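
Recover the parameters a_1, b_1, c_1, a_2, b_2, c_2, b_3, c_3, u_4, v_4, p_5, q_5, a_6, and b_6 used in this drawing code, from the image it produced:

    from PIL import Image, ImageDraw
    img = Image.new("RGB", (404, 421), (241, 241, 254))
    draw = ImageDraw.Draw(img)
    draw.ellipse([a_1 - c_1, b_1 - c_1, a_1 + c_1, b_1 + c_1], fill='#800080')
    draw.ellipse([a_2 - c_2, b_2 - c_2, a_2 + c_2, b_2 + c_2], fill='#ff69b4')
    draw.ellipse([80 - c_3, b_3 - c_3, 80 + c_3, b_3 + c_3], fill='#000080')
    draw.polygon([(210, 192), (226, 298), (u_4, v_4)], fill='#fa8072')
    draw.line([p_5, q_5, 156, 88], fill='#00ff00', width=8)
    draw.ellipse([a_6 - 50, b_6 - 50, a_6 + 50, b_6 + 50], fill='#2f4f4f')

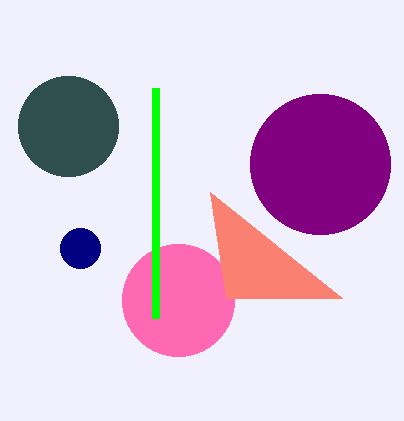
a_1 = 320, b_1 = 164, c_1 = 70, a_2 = 178, b_2 = 300, c_2 = 56, b_3 = 248, c_3 = 20, u_4 = 342, v_4 = 298, p_5 = 156, q_5 = 318, a_6 = 68, b_6 = 126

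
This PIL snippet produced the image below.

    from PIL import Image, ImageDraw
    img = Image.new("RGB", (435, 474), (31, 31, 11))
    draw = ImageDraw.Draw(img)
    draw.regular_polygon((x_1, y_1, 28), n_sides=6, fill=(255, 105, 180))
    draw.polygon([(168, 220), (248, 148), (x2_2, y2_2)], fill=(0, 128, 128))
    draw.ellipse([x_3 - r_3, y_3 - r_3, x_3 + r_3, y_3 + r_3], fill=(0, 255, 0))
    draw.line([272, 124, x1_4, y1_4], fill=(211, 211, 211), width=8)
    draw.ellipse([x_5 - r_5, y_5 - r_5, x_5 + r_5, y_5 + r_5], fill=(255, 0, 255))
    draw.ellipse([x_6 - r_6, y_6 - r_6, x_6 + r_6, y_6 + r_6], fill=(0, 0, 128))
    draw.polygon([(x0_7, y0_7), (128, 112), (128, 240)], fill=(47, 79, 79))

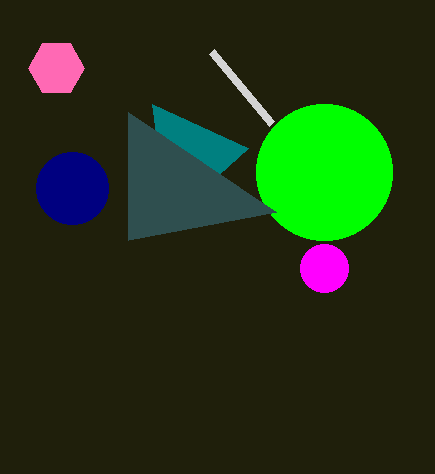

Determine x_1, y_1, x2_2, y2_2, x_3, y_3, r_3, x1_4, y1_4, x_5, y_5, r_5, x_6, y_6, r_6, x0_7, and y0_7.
x_1 = 56
y_1 = 68
x2_2 = 152
y2_2 = 104
x_3 = 324
y_3 = 172
r_3 = 68
x1_4 = 212
y1_4 = 52
x_5 = 324
y_5 = 268
r_5 = 24
x_6 = 72
y_6 = 188
r_6 = 36
x0_7 = 276
y0_7 = 212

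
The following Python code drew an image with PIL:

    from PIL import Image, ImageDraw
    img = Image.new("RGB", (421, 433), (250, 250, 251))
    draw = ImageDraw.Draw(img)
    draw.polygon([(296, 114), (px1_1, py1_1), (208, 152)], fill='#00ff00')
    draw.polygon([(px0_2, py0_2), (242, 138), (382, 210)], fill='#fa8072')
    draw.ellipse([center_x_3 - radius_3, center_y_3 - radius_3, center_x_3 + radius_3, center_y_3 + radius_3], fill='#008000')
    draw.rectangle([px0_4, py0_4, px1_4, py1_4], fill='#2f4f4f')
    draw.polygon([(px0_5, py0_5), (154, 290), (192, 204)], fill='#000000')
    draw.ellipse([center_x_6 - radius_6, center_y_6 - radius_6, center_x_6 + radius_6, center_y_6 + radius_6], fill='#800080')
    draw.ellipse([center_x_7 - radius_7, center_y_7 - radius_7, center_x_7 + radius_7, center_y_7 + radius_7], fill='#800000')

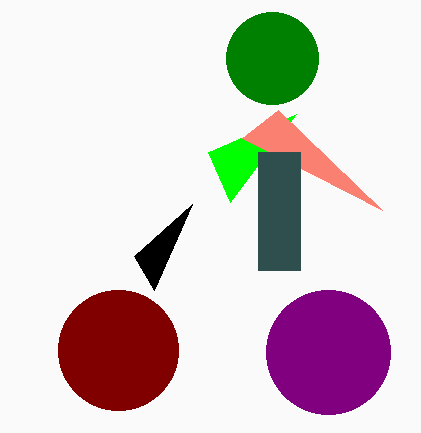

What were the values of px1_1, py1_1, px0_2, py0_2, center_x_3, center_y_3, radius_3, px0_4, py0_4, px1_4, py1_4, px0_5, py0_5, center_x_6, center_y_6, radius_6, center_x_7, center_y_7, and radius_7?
px1_1 = 230; py1_1 = 202; px0_2 = 278; py0_2 = 110; center_x_3 = 272; center_y_3 = 58; radius_3 = 46; px0_4 = 258; py0_4 = 152; px1_4 = 300; py1_4 = 270; px0_5 = 134; py0_5 = 256; center_x_6 = 328; center_y_6 = 352; radius_6 = 62; center_x_7 = 118; center_y_7 = 350; radius_7 = 60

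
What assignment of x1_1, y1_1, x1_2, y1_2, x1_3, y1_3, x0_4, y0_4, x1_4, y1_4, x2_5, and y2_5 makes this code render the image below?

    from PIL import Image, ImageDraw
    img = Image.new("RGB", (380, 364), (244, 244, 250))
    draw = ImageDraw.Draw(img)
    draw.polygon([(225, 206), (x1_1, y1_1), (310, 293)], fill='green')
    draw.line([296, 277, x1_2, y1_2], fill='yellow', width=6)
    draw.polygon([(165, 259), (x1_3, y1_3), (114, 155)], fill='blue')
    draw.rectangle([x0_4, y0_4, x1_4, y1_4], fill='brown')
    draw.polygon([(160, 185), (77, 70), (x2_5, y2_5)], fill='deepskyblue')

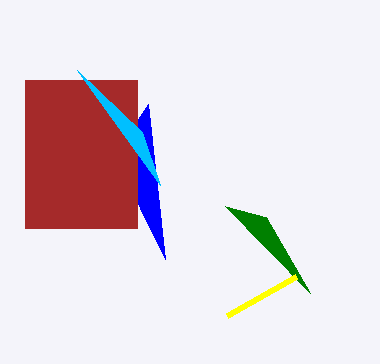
x1_1 = 266; y1_1 = 217; x1_2 = 227; y1_2 = 316; x1_3 = 148; y1_3 = 104; x0_4 = 25; y0_4 = 80; x1_4 = 137; y1_4 = 228; x2_5 = 142; y2_5 = 132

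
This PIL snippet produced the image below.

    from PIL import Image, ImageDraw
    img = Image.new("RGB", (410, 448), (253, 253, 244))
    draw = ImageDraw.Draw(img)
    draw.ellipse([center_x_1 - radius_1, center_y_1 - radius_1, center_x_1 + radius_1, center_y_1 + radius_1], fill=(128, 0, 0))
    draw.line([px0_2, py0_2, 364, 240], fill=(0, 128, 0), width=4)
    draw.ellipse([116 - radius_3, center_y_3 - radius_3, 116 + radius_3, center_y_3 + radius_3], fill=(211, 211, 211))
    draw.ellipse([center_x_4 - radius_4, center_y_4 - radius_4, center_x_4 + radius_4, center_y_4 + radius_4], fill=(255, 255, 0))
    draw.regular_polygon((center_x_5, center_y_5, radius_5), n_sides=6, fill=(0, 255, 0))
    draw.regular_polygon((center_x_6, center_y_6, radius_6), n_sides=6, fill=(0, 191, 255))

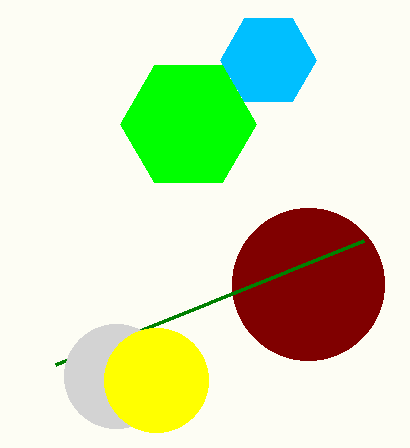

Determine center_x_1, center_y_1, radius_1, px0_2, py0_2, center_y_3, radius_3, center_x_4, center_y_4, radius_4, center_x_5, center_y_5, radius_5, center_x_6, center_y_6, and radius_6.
center_x_1 = 308
center_y_1 = 284
radius_1 = 76
px0_2 = 56
py0_2 = 364
center_y_3 = 376
radius_3 = 52
center_x_4 = 156
center_y_4 = 380
radius_4 = 52
center_x_5 = 188
center_y_5 = 124
radius_5 = 68
center_x_6 = 268
center_y_6 = 60
radius_6 = 48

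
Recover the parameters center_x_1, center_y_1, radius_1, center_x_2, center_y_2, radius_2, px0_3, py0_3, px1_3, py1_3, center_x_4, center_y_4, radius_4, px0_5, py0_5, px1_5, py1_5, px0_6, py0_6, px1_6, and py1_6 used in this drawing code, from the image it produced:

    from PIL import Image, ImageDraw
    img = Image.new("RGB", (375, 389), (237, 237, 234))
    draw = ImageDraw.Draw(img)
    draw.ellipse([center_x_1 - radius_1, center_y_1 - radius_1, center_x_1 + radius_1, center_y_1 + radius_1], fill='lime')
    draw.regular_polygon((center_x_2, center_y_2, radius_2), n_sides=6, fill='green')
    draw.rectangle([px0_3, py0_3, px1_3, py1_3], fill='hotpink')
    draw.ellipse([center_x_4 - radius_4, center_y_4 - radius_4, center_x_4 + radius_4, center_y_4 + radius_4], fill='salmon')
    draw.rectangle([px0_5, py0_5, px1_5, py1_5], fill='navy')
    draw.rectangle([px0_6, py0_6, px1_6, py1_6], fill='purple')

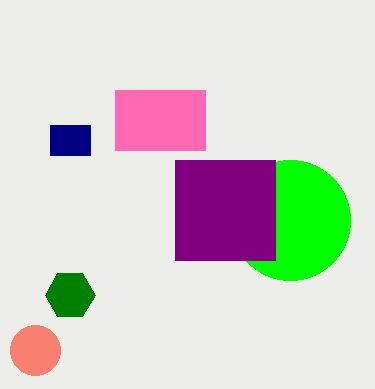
center_x_1 = 290; center_y_1 = 220; radius_1 = 60; center_x_2 = 70; center_y_2 = 295; radius_2 = 25; px0_3 = 115; py0_3 = 90; px1_3 = 205; py1_3 = 150; center_x_4 = 35; center_y_4 = 350; radius_4 = 25; px0_5 = 50; py0_5 = 125; px1_5 = 90; py1_5 = 155; px0_6 = 175; py0_6 = 160; px1_6 = 275; py1_6 = 260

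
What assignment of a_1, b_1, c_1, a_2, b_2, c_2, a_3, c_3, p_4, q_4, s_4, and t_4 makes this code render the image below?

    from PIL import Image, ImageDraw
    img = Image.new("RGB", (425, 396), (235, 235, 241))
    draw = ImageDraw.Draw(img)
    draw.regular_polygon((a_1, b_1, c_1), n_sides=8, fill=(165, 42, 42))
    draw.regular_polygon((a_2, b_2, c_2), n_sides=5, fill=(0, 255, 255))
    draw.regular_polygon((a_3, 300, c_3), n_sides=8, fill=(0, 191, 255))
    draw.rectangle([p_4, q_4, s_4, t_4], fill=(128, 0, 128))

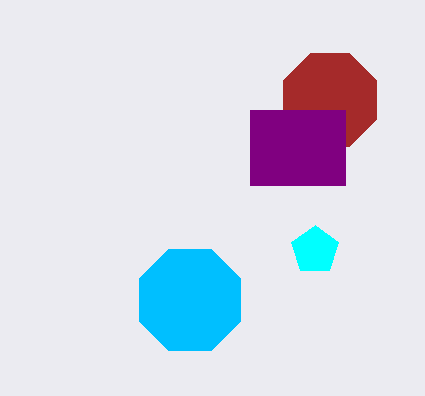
a_1 = 330; b_1 = 100; c_1 = 50; a_2 = 315; b_2 = 250; c_2 = 25; a_3 = 190; c_3 = 55; p_4 = 250; q_4 = 110; s_4 = 345; t_4 = 185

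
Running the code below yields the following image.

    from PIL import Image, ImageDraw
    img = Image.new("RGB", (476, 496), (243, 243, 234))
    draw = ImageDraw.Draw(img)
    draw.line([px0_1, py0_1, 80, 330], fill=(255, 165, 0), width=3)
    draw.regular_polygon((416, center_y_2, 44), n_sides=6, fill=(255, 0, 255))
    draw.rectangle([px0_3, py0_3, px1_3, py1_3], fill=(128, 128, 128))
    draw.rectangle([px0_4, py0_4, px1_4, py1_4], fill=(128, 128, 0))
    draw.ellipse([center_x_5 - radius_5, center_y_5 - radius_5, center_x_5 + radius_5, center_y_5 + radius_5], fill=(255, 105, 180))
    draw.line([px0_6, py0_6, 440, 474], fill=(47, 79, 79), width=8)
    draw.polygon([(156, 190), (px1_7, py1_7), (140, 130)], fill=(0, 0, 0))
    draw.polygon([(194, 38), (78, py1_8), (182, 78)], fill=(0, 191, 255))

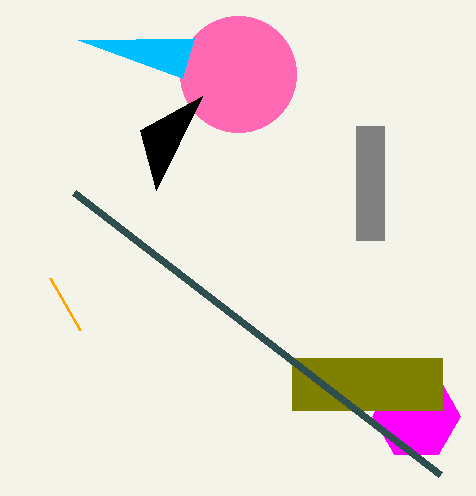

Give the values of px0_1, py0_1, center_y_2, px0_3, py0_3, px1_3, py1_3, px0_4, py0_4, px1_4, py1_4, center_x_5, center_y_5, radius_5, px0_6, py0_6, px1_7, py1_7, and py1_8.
px0_1 = 50; py0_1 = 278; center_y_2 = 416; px0_3 = 356; py0_3 = 126; px1_3 = 384; py1_3 = 240; px0_4 = 292; py0_4 = 358; px1_4 = 442; py1_4 = 410; center_x_5 = 238; center_y_5 = 74; radius_5 = 58; px0_6 = 74; py0_6 = 192; px1_7 = 202; py1_7 = 96; py1_8 = 40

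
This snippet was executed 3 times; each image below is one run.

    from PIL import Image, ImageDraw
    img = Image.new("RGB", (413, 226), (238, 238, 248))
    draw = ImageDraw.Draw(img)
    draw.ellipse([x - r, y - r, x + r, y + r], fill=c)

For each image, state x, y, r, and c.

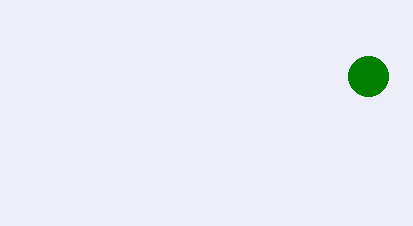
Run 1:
x = 368
y = 76
r = 20
c = 'green'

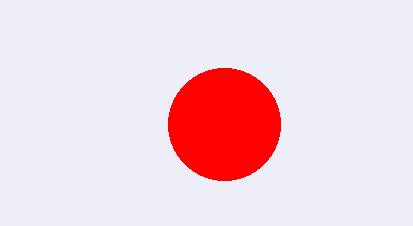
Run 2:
x = 224, y = 124, r = 56, c = 'red'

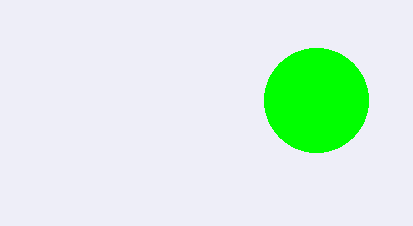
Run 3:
x = 316; y = 100; r = 52; c = 'lime'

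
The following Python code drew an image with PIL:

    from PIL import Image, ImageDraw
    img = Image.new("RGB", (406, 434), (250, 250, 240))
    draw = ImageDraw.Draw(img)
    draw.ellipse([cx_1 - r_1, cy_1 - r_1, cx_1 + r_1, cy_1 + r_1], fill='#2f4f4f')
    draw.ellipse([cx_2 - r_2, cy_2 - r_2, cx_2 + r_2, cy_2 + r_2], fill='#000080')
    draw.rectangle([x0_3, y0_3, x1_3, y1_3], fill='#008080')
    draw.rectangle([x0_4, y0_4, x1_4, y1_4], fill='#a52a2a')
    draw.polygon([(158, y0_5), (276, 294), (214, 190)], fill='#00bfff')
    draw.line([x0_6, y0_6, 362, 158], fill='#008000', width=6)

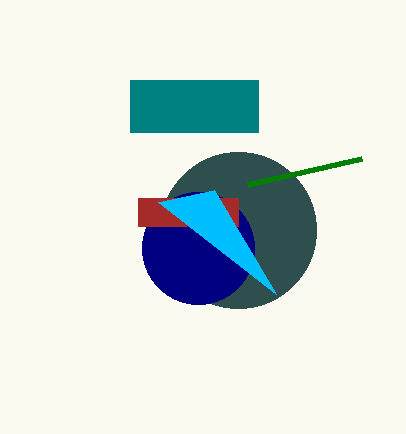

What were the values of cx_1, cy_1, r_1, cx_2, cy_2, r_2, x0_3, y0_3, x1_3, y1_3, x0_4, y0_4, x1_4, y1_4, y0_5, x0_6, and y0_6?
cx_1 = 238; cy_1 = 230; r_1 = 78; cx_2 = 198; cy_2 = 248; r_2 = 56; x0_3 = 130; y0_3 = 80; x1_3 = 258; y1_3 = 132; x0_4 = 138; y0_4 = 198; x1_4 = 238; y1_4 = 226; y0_5 = 202; x0_6 = 248; y0_6 = 184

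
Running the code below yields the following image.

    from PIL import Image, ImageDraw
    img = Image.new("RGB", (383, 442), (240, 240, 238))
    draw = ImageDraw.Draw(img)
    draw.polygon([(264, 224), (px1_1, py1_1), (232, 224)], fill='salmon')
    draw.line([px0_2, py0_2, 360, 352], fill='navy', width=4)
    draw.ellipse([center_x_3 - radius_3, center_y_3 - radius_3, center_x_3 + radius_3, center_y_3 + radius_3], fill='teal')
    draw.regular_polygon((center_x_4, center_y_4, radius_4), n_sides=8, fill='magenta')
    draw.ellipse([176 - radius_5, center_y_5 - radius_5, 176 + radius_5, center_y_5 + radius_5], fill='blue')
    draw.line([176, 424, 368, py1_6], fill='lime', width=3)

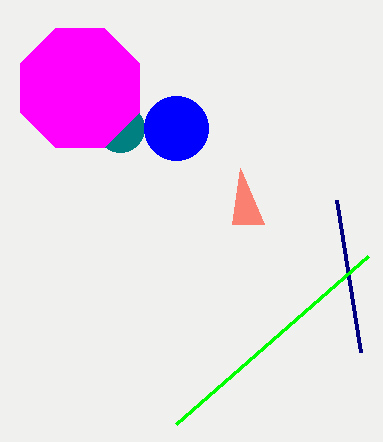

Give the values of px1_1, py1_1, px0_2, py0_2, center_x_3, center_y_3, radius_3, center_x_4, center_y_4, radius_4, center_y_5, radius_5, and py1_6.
px1_1 = 240, py1_1 = 168, px0_2 = 336, py0_2 = 200, center_x_3 = 120, center_y_3 = 128, radius_3 = 24, center_x_4 = 80, center_y_4 = 88, radius_4 = 64, center_y_5 = 128, radius_5 = 32, py1_6 = 256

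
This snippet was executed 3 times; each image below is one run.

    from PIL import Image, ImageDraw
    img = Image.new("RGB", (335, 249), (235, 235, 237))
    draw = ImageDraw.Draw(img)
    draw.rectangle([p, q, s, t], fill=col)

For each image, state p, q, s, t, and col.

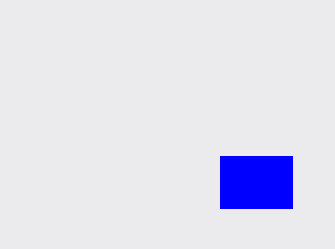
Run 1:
p = 220
q = 156
s = 292
t = 208
col = 'blue'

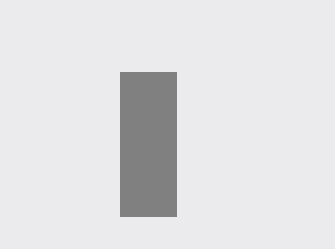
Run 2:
p = 120; q = 72; s = 176; t = 216; col = 'gray'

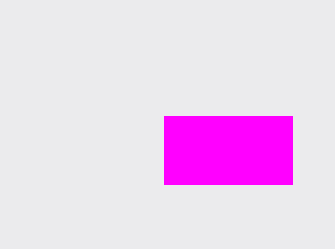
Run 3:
p = 164
q = 116
s = 292
t = 184
col = 'magenta'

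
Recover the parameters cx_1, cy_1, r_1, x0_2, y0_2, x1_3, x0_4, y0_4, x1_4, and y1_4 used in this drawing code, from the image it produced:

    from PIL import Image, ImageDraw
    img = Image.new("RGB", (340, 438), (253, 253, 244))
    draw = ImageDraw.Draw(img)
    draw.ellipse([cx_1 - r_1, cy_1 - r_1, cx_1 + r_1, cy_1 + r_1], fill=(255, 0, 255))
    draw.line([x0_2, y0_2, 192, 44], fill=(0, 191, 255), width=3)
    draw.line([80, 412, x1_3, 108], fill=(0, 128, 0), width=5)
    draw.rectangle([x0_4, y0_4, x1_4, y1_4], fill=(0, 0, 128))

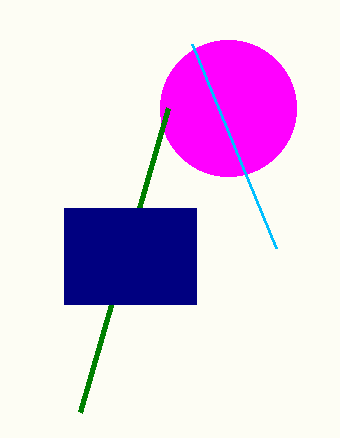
cx_1 = 228; cy_1 = 108; r_1 = 68; x0_2 = 276; y0_2 = 248; x1_3 = 168; x0_4 = 64; y0_4 = 208; x1_4 = 196; y1_4 = 304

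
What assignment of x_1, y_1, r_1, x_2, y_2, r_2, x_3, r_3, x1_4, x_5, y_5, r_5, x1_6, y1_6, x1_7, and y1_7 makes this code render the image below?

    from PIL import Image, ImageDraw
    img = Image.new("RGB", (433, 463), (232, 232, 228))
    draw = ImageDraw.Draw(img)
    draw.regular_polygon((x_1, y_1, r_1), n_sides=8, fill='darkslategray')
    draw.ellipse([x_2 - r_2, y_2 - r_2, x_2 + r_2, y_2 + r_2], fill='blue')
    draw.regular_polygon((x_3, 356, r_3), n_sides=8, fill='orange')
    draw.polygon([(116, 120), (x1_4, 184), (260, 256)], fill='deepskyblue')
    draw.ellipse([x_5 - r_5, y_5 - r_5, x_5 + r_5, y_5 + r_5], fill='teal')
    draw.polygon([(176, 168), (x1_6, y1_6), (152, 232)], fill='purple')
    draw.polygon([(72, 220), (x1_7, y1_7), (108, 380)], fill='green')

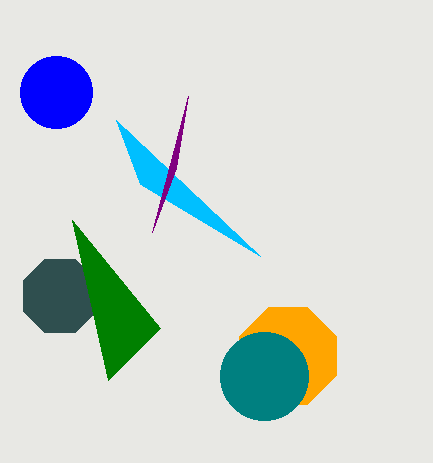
x_1 = 60; y_1 = 296; r_1 = 40; x_2 = 56; y_2 = 92; r_2 = 36; x_3 = 288; r_3 = 52; x1_4 = 140; x_5 = 264; y_5 = 376; r_5 = 44; x1_6 = 188; y1_6 = 96; x1_7 = 160; y1_7 = 328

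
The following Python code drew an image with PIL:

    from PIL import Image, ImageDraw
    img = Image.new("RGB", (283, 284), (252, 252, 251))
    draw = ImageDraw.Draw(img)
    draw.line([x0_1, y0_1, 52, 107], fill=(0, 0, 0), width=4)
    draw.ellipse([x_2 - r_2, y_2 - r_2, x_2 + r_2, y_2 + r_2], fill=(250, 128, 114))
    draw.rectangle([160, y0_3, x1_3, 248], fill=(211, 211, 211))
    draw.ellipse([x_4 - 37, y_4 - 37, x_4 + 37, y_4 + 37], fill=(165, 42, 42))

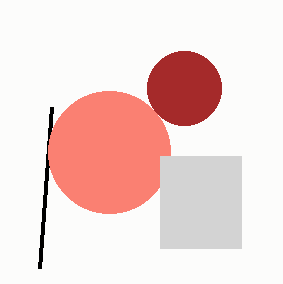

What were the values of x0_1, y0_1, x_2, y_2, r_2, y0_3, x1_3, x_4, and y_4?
x0_1 = 40, y0_1 = 268, x_2 = 109, y_2 = 152, r_2 = 61, y0_3 = 156, x1_3 = 241, x_4 = 184, y_4 = 88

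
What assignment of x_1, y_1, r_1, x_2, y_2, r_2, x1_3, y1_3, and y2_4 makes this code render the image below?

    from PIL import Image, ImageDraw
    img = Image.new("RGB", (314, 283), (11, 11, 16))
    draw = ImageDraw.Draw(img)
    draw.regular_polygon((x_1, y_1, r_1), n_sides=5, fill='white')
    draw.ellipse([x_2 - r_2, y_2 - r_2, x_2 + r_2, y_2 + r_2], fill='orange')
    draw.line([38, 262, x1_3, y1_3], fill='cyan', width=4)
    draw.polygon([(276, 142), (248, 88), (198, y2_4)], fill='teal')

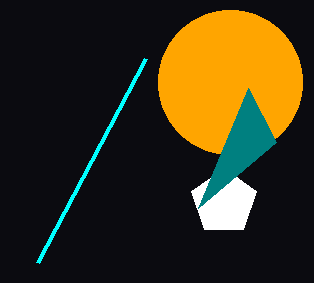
x_1 = 224; y_1 = 202; r_1 = 34; x_2 = 230; y_2 = 82; r_2 = 72; x1_3 = 146; y1_3 = 58; y2_4 = 208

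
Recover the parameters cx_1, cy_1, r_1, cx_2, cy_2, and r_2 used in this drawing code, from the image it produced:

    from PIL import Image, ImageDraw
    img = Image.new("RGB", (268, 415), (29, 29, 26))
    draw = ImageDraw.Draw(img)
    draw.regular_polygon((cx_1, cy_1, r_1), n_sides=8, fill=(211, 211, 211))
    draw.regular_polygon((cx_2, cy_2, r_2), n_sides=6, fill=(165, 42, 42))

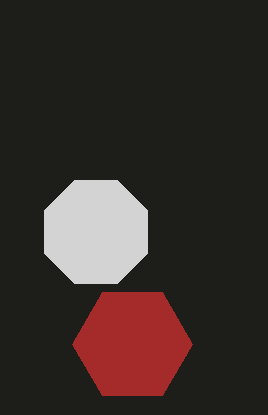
cx_1 = 96; cy_1 = 232; r_1 = 56; cx_2 = 132; cy_2 = 344; r_2 = 60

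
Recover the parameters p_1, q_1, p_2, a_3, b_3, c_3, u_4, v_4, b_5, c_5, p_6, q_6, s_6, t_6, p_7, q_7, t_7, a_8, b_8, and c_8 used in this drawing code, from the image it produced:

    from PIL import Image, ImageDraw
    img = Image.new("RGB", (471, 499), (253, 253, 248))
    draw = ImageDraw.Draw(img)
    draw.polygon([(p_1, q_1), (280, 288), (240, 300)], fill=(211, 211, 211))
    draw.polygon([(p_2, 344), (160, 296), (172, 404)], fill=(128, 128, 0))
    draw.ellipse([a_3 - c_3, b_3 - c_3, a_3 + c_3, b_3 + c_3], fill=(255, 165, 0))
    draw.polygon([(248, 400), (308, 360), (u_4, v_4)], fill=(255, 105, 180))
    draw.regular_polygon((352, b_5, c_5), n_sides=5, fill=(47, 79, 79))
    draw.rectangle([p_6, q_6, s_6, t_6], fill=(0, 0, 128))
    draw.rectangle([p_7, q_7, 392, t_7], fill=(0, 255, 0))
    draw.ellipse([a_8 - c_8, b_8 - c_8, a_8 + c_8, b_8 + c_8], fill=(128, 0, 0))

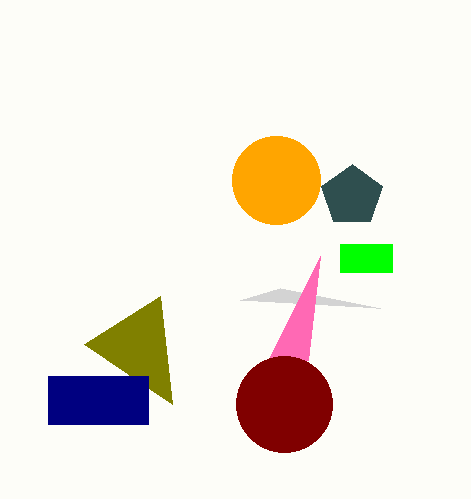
p_1 = 380; q_1 = 308; p_2 = 84; a_3 = 276; b_3 = 180; c_3 = 44; u_4 = 320; v_4 = 256; b_5 = 196; c_5 = 32; p_6 = 48; q_6 = 376; s_6 = 148; t_6 = 424; p_7 = 340; q_7 = 244; t_7 = 272; a_8 = 284; b_8 = 404; c_8 = 48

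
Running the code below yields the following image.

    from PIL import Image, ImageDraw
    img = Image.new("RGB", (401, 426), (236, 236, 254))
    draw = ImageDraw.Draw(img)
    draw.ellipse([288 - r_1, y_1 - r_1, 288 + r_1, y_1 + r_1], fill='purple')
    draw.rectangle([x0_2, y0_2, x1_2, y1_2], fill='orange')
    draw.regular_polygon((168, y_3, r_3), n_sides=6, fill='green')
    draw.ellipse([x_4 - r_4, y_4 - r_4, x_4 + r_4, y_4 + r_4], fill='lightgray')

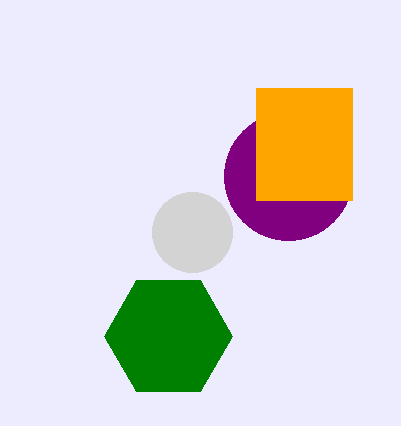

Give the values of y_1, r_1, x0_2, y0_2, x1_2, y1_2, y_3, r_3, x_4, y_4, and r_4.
y_1 = 176, r_1 = 64, x0_2 = 256, y0_2 = 88, x1_2 = 352, y1_2 = 200, y_3 = 336, r_3 = 64, x_4 = 192, y_4 = 232, r_4 = 40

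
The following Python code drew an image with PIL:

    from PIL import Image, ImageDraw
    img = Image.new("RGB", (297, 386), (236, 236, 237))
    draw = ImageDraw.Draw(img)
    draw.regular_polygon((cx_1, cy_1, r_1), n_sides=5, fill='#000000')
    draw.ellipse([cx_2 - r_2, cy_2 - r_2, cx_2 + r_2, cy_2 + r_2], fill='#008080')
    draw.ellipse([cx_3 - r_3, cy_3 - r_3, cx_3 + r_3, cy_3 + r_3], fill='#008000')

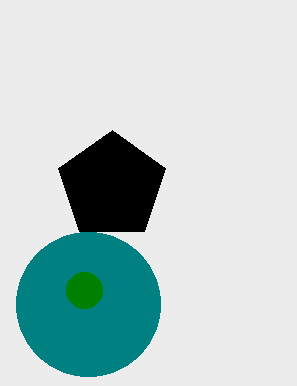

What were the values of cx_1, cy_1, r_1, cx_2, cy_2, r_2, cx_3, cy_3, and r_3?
cx_1 = 112, cy_1 = 186, r_1 = 56, cx_2 = 88, cy_2 = 304, r_2 = 72, cx_3 = 84, cy_3 = 290, r_3 = 18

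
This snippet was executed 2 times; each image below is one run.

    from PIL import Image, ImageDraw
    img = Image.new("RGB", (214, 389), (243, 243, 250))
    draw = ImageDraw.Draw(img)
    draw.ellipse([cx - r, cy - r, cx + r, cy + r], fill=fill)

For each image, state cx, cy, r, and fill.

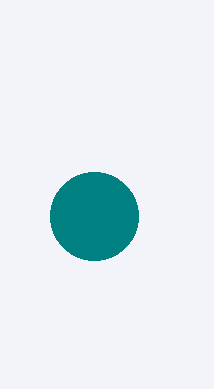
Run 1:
cx = 94
cy = 216
r = 44
fill = 'teal'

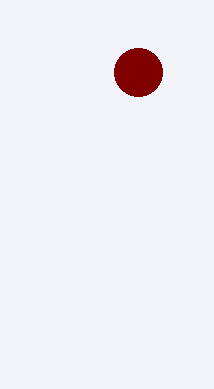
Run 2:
cx = 138; cy = 72; r = 24; fill = 'maroon'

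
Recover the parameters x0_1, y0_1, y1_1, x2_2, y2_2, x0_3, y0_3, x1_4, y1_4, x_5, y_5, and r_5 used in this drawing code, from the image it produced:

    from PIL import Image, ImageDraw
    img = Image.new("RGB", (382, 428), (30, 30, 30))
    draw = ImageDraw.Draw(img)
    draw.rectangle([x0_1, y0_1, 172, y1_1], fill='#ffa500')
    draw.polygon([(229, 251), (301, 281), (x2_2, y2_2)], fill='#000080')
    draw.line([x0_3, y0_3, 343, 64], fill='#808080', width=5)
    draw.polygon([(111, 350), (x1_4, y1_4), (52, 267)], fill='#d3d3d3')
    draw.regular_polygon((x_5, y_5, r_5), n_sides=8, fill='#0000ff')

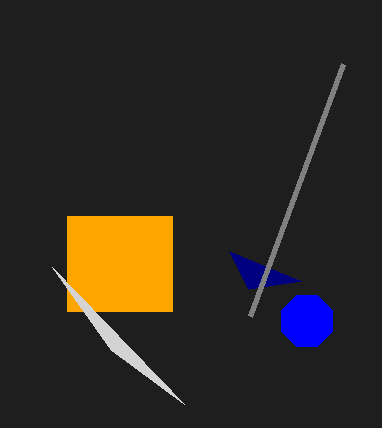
x0_1 = 67
y0_1 = 216
y1_1 = 311
x2_2 = 248
y2_2 = 289
x0_3 = 250
y0_3 = 316
x1_4 = 184
y1_4 = 404
x_5 = 307
y_5 = 321
r_5 = 28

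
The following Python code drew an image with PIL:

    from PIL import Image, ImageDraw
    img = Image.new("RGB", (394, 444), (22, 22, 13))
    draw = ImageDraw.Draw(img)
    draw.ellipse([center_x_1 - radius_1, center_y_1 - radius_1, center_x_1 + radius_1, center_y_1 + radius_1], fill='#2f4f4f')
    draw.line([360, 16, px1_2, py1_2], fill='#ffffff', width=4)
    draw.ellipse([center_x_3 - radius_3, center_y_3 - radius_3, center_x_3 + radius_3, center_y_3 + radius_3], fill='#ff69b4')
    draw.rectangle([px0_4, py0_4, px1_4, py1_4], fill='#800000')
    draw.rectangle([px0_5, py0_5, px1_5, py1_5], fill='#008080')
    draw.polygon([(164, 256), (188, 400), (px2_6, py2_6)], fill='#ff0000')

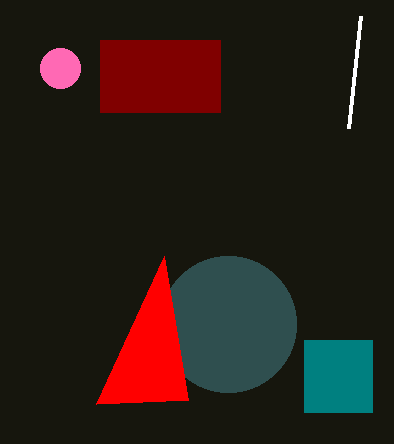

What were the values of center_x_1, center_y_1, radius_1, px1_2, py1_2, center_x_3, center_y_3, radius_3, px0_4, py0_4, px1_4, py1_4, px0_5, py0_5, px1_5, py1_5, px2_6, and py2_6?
center_x_1 = 228; center_y_1 = 324; radius_1 = 68; px1_2 = 348; py1_2 = 128; center_x_3 = 60; center_y_3 = 68; radius_3 = 20; px0_4 = 100; py0_4 = 40; px1_4 = 220; py1_4 = 112; px0_5 = 304; py0_5 = 340; px1_5 = 372; py1_5 = 412; px2_6 = 96; py2_6 = 404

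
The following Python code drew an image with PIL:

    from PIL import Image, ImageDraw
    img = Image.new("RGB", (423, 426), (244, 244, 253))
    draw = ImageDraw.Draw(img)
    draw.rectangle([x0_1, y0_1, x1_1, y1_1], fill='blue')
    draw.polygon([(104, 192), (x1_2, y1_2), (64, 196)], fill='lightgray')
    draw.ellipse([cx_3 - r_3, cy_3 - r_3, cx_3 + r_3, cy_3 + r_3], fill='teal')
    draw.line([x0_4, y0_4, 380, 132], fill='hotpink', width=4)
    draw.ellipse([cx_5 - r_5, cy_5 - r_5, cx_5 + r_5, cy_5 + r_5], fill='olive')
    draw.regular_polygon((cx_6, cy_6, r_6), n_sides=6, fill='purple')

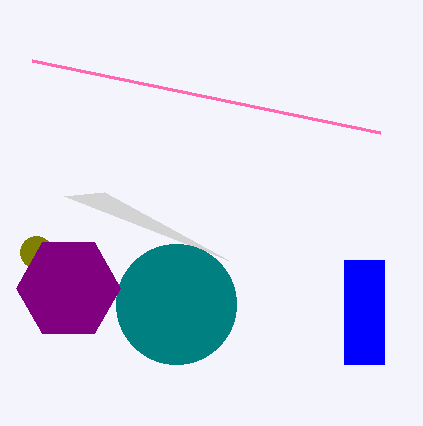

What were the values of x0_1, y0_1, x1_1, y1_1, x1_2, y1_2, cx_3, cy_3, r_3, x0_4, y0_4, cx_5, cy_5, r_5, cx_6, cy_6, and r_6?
x0_1 = 344
y0_1 = 260
x1_1 = 384
y1_1 = 364
x1_2 = 228
y1_2 = 260
cx_3 = 176
cy_3 = 304
r_3 = 60
x0_4 = 32
y0_4 = 60
cx_5 = 36
cy_5 = 252
r_5 = 16
cx_6 = 68
cy_6 = 288
r_6 = 52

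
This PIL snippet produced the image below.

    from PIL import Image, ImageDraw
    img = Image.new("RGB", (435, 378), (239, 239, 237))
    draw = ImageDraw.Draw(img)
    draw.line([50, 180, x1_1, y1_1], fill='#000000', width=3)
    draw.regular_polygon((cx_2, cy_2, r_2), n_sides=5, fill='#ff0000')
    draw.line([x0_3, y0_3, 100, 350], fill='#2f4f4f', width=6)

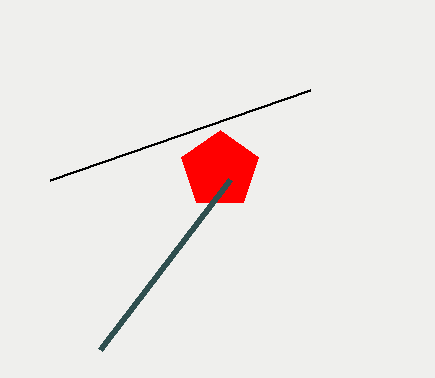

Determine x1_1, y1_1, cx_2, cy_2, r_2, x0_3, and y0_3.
x1_1 = 310, y1_1 = 90, cx_2 = 220, cy_2 = 170, r_2 = 40, x0_3 = 230, y0_3 = 180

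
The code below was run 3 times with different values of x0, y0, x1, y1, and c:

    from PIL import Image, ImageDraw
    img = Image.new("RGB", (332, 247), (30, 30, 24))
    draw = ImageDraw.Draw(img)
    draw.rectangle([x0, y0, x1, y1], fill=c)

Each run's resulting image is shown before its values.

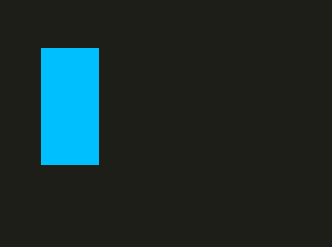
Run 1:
x0 = 41, y0 = 48, x1 = 98, y1 = 164, c = 'deepskyblue'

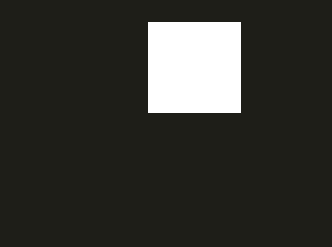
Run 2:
x0 = 148; y0 = 22; x1 = 240; y1 = 112; c = 'white'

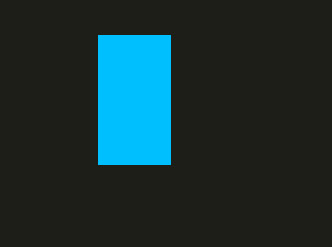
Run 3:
x0 = 98; y0 = 35; x1 = 170; y1 = 164; c = 'deepskyblue'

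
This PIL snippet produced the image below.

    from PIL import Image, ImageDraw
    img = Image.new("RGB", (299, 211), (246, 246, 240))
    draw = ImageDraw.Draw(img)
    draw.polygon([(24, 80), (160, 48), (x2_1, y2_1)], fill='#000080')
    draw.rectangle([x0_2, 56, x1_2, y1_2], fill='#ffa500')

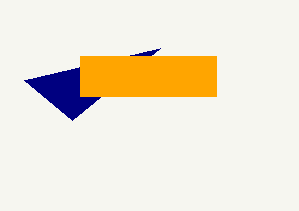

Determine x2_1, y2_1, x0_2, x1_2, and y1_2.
x2_1 = 72, y2_1 = 120, x0_2 = 80, x1_2 = 216, y1_2 = 96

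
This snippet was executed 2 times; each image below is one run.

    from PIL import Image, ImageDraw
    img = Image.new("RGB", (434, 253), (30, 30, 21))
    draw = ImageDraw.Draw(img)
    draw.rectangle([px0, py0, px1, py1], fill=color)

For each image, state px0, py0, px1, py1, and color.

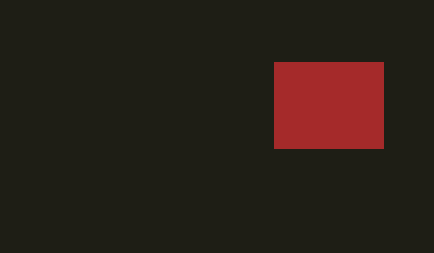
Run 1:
px0 = 274, py0 = 62, px1 = 383, py1 = 148, color = 'brown'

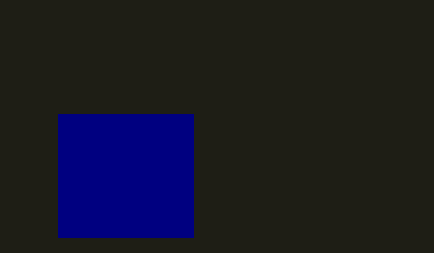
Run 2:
px0 = 58; py0 = 114; px1 = 193; py1 = 237; color = 'navy'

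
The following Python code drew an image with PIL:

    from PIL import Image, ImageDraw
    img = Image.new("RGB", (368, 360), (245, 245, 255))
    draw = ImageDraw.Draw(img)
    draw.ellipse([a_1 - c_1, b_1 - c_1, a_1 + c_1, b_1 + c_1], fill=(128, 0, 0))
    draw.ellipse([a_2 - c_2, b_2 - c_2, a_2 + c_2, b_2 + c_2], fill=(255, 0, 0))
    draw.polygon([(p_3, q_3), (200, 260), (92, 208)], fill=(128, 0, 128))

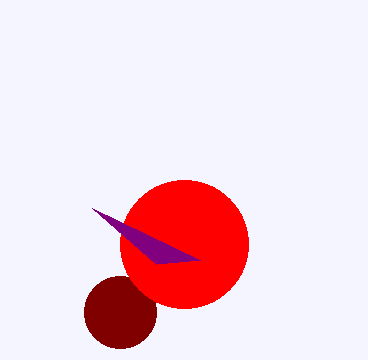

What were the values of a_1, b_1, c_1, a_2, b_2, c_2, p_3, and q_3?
a_1 = 120; b_1 = 312; c_1 = 36; a_2 = 184; b_2 = 244; c_2 = 64; p_3 = 156; q_3 = 264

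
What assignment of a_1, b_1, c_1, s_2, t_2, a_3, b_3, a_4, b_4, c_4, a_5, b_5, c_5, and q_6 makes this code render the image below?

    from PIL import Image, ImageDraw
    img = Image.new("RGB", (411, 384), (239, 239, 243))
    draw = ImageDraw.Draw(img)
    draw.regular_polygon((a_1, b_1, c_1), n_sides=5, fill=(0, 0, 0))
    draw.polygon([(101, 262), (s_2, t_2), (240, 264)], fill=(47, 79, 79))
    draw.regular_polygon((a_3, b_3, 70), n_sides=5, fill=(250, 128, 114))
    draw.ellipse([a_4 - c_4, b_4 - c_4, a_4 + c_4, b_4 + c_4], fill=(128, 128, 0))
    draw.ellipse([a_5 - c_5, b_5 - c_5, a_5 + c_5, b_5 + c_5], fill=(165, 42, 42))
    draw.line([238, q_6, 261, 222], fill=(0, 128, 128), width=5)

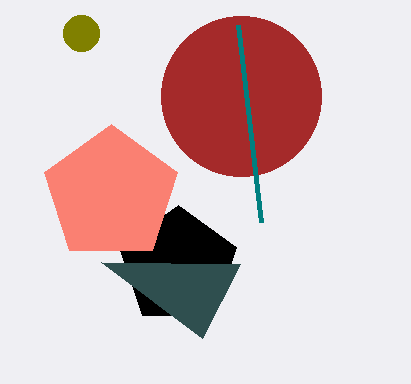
a_1 = 178; b_1 = 266; c_1 = 61; s_2 = 202; t_2 = 338; a_3 = 111; b_3 = 194; a_4 = 81; b_4 = 33; c_4 = 18; a_5 = 241; b_5 = 96; c_5 = 80; q_6 = 25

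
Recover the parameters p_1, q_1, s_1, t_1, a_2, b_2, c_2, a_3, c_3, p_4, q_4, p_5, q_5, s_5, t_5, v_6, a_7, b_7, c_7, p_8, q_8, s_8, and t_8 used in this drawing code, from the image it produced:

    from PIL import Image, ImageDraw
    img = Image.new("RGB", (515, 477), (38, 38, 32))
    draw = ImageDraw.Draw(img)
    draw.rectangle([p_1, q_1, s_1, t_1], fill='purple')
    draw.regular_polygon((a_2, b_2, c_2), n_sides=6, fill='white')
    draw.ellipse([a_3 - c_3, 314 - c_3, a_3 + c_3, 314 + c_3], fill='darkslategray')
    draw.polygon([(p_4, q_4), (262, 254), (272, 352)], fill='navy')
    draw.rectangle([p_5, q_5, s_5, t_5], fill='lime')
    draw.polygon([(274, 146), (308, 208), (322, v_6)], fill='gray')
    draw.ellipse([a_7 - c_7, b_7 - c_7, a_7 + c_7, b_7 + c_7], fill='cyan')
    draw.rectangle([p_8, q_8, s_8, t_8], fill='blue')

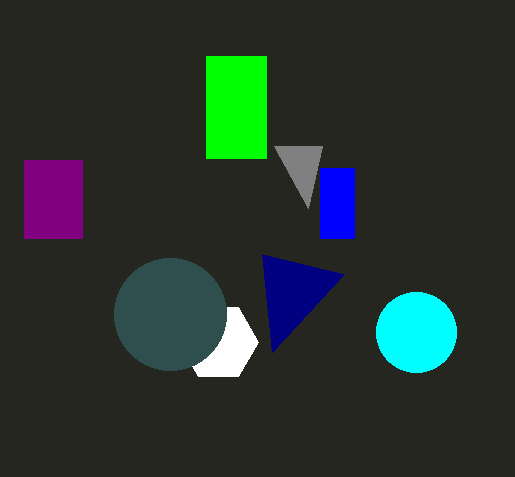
p_1 = 24, q_1 = 160, s_1 = 82, t_1 = 238, a_2 = 218, b_2 = 342, c_2 = 40, a_3 = 170, c_3 = 56, p_4 = 344, q_4 = 274, p_5 = 206, q_5 = 56, s_5 = 266, t_5 = 158, v_6 = 146, a_7 = 416, b_7 = 332, c_7 = 40, p_8 = 320, q_8 = 168, s_8 = 354, t_8 = 238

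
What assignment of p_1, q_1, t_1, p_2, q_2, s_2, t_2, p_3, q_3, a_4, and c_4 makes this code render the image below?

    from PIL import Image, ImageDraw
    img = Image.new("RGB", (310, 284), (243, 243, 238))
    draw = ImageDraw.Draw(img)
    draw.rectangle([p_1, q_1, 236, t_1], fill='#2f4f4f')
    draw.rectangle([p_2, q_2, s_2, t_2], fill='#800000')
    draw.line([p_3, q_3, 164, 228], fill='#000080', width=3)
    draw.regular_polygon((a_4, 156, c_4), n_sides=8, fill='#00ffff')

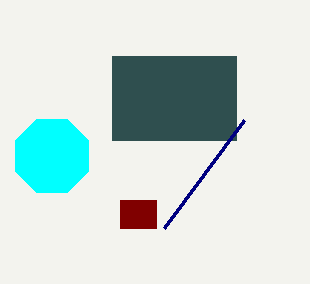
p_1 = 112, q_1 = 56, t_1 = 140, p_2 = 120, q_2 = 200, s_2 = 156, t_2 = 228, p_3 = 244, q_3 = 120, a_4 = 52, c_4 = 40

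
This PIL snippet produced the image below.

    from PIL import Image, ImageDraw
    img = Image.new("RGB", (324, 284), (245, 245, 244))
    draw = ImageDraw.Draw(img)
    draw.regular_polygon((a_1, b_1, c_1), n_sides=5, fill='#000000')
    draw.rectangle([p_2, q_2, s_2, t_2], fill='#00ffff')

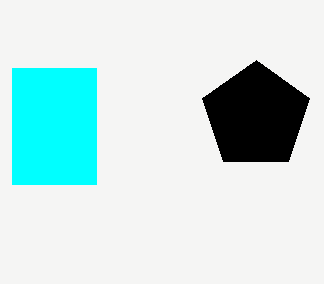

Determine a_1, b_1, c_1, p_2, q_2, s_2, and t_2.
a_1 = 256
b_1 = 116
c_1 = 56
p_2 = 12
q_2 = 68
s_2 = 96
t_2 = 184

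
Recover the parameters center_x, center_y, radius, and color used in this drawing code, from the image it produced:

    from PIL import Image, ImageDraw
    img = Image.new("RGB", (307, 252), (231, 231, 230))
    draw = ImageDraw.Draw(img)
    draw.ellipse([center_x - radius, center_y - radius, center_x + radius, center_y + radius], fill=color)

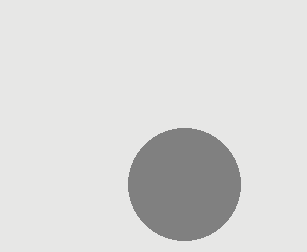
center_x = 184
center_y = 184
radius = 56
color = 'gray'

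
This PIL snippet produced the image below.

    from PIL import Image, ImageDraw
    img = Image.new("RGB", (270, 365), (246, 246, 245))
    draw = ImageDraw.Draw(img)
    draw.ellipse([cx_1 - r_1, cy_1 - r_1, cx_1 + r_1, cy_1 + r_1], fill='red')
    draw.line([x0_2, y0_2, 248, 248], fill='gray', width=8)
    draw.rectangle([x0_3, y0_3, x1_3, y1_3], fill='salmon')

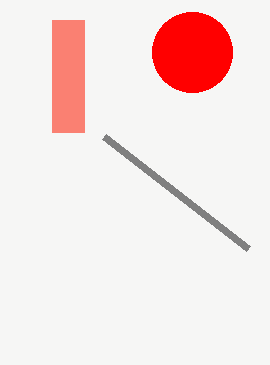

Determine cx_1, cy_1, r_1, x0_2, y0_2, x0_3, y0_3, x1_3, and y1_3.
cx_1 = 192, cy_1 = 52, r_1 = 40, x0_2 = 104, y0_2 = 136, x0_3 = 52, y0_3 = 20, x1_3 = 84, y1_3 = 132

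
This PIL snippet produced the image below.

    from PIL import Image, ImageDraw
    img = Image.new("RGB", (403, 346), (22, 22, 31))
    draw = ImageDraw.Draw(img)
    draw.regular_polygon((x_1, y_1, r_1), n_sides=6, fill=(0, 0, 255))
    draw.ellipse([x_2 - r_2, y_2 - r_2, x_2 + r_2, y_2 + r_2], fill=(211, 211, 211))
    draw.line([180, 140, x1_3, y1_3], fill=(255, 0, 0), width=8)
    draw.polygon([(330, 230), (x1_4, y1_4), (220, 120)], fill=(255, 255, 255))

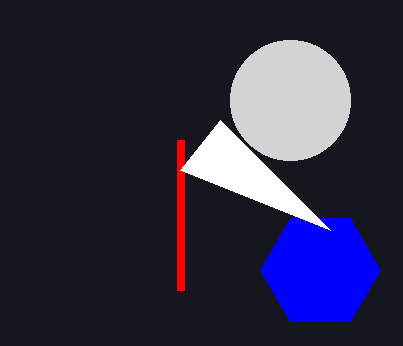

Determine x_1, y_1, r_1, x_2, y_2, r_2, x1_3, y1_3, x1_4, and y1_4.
x_1 = 320; y_1 = 270; r_1 = 60; x_2 = 290; y_2 = 100; r_2 = 60; x1_3 = 180; y1_3 = 290; x1_4 = 180; y1_4 = 170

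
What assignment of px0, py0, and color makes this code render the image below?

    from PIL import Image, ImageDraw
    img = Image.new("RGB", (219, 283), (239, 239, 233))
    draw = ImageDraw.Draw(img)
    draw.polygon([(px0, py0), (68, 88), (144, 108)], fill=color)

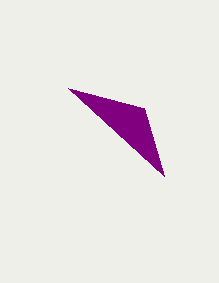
px0 = 164; py0 = 176; color = 'purple'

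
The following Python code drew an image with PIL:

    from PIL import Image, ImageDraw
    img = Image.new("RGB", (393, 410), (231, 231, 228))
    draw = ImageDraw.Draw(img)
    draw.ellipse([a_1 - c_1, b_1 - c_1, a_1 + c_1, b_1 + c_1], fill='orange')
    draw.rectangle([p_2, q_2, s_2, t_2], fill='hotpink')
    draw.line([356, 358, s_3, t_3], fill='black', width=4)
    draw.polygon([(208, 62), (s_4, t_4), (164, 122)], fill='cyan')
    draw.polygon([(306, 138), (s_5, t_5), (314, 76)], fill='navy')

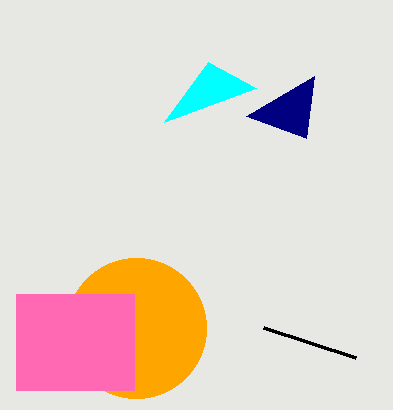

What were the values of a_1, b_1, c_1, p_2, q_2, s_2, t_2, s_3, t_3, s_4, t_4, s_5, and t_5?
a_1 = 136; b_1 = 328; c_1 = 70; p_2 = 16; q_2 = 294; s_2 = 134; t_2 = 390; s_3 = 264; t_3 = 328; s_4 = 256; t_4 = 88; s_5 = 246; t_5 = 116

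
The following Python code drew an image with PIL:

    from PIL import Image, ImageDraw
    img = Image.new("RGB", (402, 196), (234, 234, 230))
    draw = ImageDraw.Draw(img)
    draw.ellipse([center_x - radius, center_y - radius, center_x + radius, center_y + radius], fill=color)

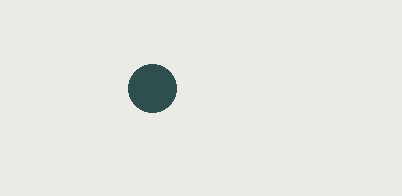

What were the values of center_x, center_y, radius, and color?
center_x = 152; center_y = 88; radius = 24; color = 'darkslategray'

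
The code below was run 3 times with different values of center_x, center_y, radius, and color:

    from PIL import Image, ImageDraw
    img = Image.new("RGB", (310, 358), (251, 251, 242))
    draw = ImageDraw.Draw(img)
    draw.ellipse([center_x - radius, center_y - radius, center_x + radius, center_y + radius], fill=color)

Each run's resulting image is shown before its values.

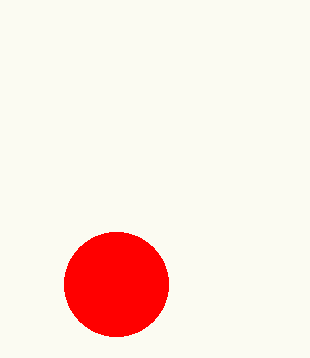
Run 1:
center_x = 116
center_y = 284
radius = 52
color = 'red'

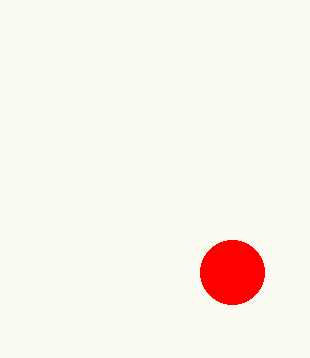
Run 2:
center_x = 232
center_y = 272
radius = 32
color = 'red'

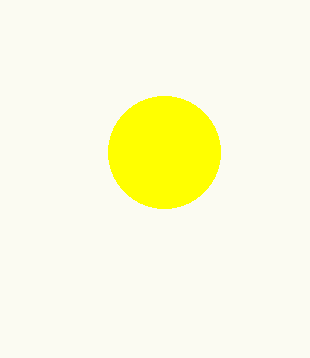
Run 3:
center_x = 164
center_y = 152
radius = 56
color = 'yellow'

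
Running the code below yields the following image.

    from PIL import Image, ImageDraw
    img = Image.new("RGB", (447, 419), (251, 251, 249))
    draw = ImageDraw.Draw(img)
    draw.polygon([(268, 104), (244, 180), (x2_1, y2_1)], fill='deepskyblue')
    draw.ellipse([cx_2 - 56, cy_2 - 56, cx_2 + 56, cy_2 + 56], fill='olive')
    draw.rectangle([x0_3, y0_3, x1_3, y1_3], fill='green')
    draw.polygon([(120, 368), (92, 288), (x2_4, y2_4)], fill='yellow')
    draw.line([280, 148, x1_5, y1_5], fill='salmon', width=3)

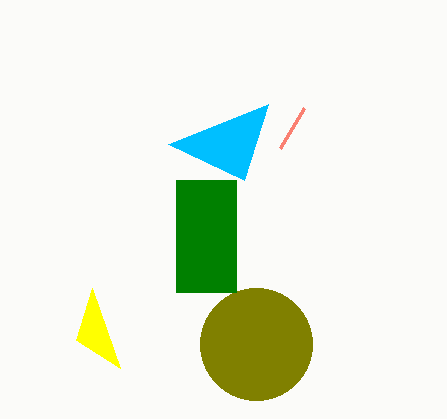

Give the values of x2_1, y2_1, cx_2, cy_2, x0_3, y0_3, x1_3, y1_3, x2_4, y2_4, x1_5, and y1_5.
x2_1 = 168, y2_1 = 144, cx_2 = 256, cy_2 = 344, x0_3 = 176, y0_3 = 180, x1_3 = 236, y1_3 = 292, x2_4 = 76, y2_4 = 340, x1_5 = 304, y1_5 = 108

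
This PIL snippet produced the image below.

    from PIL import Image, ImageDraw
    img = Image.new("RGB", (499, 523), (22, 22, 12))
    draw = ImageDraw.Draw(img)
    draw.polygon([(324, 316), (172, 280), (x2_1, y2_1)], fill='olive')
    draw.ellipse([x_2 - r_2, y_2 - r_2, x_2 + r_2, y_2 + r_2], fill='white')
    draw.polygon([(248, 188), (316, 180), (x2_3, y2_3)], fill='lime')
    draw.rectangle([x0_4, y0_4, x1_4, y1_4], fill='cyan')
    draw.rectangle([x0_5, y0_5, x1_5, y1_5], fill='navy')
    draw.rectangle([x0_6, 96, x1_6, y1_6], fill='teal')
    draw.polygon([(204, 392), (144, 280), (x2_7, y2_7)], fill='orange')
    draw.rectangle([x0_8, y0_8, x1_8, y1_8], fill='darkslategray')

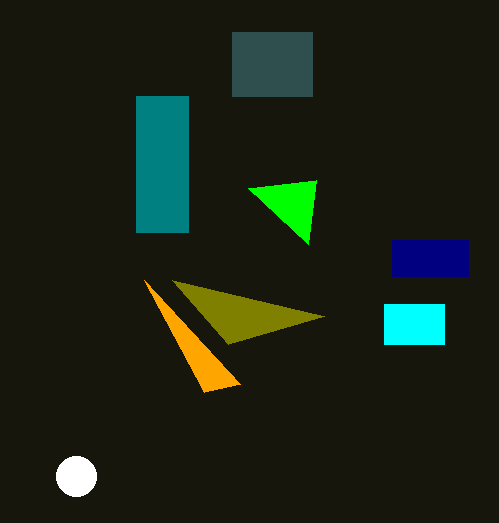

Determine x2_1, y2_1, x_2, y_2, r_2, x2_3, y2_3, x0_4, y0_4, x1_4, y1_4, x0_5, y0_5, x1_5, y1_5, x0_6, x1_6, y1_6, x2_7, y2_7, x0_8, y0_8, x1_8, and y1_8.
x2_1 = 228, y2_1 = 344, x_2 = 76, y_2 = 476, r_2 = 20, x2_3 = 308, y2_3 = 244, x0_4 = 384, y0_4 = 304, x1_4 = 444, y1_4 = 344, x0_5 = 392, y0_5 = 240, x1_5 = 468, y1_5 = 276, x0_6 = 136, x1_6 = 188, y1_6 = 232, x2_7 = 240, y2_7 = 384, x0_8 = 232, y0_8 = 32, x1_8 = 312, y1_8 = 96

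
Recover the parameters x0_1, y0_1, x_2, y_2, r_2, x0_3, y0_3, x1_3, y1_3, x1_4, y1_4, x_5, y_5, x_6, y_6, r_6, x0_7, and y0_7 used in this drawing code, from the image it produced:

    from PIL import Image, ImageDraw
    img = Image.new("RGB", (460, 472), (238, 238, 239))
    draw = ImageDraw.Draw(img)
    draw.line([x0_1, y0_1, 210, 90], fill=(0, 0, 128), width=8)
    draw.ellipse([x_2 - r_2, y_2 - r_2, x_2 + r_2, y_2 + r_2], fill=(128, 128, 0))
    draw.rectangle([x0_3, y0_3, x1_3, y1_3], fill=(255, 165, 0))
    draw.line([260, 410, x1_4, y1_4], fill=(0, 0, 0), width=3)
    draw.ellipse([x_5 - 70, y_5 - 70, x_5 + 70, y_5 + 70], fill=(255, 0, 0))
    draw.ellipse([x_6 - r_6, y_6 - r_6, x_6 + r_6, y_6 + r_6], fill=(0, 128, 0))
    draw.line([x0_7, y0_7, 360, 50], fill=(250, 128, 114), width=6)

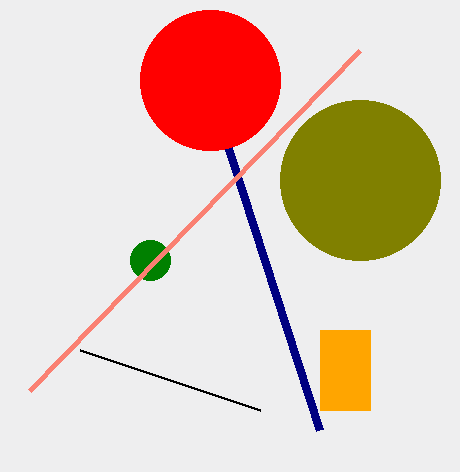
x0_1 = 320; y0_1 = 430; x_2 = 360; y_2 = 180; r_2 = 80; x0_3 = 320; y0_3 = 330; x1_3 = 370; y1_3 = 410; x1_4 = 80; y1_4 = 350; x_5 = 210; y_5 = 80; x_6 = 150; y_6 = 260; r_6 = 20; x0_7 = 30; y0_7 = 390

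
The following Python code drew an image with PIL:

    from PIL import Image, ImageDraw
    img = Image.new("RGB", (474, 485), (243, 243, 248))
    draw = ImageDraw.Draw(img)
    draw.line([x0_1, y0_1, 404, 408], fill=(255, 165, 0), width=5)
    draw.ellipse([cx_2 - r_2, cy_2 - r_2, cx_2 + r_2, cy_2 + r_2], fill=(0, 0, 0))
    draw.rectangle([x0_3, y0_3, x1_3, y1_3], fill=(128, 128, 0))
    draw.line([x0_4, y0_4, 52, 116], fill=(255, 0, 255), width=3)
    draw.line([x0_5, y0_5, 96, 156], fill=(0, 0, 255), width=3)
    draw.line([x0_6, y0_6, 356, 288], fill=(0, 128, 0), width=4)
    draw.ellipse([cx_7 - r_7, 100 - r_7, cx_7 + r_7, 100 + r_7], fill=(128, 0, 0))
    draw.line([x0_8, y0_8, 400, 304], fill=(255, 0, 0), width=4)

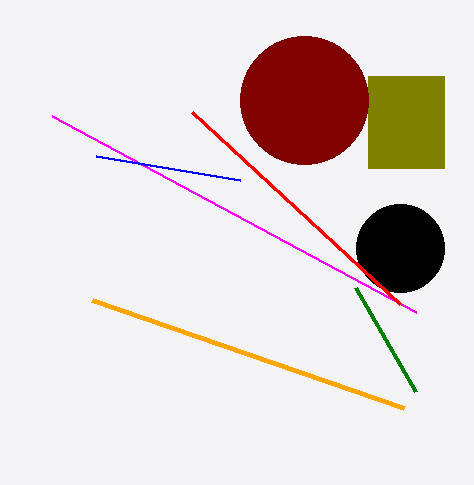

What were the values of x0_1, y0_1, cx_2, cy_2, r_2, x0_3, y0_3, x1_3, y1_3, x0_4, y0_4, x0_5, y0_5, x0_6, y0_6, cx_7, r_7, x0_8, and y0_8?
x0_1 = 92, y0_1 = 300, cx_2 = 400, cy_2 = 248, r_2 = 44, x0_3 = 368, y0_3 = 76, x1_3 = 444, y1_3 = 168, x0_4 = 416, y0_4 = 312, x0_5 = 240, y0_5 = 180, x0_6 = 416, y0_6 = 392, cx_7 = 304, r_7 = 64, x0_8 = 192, y0_8 = 112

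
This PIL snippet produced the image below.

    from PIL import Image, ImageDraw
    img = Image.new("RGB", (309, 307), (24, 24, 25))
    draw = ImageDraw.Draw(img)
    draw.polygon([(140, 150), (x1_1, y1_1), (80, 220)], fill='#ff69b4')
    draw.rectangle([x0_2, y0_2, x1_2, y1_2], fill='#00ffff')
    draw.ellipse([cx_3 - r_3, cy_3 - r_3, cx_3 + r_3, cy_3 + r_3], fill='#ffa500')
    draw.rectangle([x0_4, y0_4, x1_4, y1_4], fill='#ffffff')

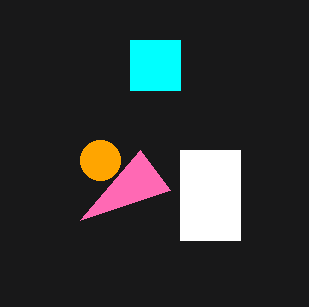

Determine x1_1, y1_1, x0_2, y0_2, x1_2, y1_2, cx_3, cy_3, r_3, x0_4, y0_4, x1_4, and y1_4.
x1_1 = 170; y1_1 = 190; x0_2 = 130; y0_2 = 40; x1_2 = 180; y1_2 = 90; cx_3 = 100; cy_3 = 160; r_3 = 20; x0_4 = 180; y0_4 = 150; x1_4 = 240; y1_4 = 240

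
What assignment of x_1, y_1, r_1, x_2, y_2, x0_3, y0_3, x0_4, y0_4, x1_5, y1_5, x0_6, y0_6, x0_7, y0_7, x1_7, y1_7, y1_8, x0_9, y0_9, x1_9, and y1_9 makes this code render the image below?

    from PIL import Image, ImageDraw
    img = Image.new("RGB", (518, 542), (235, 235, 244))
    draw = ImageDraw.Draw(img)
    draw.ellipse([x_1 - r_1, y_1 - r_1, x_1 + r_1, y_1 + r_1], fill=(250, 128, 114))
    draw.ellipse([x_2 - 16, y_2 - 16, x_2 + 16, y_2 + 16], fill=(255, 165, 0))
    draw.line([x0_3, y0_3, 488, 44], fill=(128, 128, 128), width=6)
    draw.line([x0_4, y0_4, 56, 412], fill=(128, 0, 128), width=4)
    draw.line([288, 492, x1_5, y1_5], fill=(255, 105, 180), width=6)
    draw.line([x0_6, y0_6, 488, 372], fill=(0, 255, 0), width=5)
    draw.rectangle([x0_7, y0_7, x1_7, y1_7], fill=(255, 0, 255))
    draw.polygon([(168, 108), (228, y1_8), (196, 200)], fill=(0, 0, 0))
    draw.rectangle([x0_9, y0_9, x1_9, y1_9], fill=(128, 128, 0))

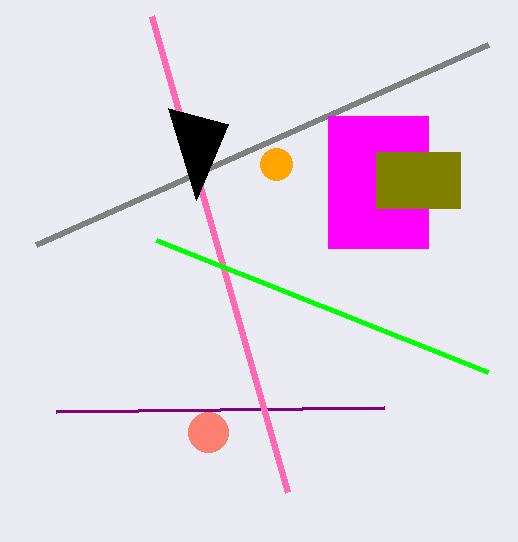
x_1 = 208, y_1 = 432, r_1 = 20, x_2 = 276, y_2 = 164, x0_3 = 36, y0_3 = 244, x0_4 = 384, y0_4 = 408, x1_5 = 152, y1_5 = 16, x0_6 = 156, y0_6 = 240, x0_7 = 328, y0_7 = 116, x1_7 = 428, y1_7 = 248, y1_8 = 124, x0_9 = 376, y0_9 = 152, x1_9 = 460, y1_9 = 208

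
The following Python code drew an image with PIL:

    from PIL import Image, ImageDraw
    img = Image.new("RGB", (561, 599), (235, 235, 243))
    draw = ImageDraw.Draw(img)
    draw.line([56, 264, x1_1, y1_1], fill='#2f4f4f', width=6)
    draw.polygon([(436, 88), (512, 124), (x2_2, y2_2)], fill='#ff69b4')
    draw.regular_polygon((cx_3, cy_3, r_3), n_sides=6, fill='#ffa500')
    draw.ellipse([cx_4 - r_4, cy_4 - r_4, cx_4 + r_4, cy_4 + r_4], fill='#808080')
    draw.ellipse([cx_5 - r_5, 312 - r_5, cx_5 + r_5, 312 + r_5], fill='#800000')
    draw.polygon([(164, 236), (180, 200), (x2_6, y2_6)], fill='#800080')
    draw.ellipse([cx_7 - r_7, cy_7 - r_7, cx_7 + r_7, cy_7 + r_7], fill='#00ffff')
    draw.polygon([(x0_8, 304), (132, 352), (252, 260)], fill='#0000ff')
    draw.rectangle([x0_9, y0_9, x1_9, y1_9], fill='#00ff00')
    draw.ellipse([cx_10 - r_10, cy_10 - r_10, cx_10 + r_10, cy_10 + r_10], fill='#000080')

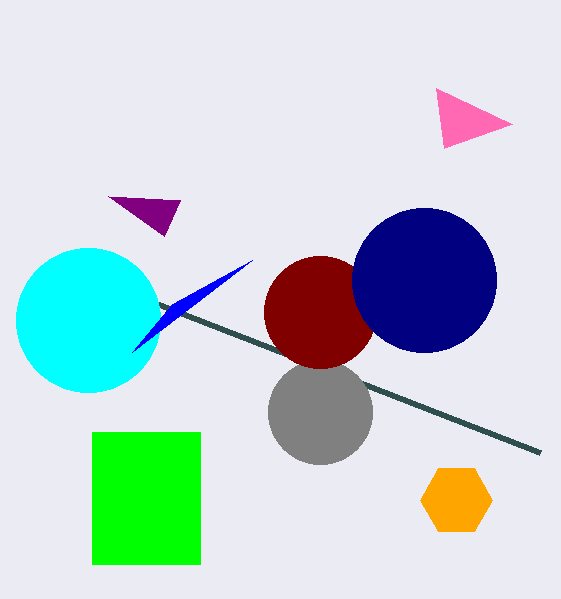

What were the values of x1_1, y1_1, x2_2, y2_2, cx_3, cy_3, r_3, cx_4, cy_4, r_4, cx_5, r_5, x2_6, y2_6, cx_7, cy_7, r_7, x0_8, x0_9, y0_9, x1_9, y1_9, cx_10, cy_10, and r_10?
x1_1 = 540
y1_1 = 452
x2_2 = 444
y2_2 = 148
cx_3 = 456
cy_3 = 500
r_3 = 36
cx_4 = 320
cy_4 = 412
r_4 = 52
cx_5 = 320
r_5 = 56
x2_6 = 108
y2_6 = 196
cx_7 = 88
cy_7 = 320
r_7 = 72
x0_8 = 172
x0_9 = 92
y0_9 = 432
x1_9 = 200
y1_9 = 564
cx_10 = 424
cy_10 = 280
r_10 = 72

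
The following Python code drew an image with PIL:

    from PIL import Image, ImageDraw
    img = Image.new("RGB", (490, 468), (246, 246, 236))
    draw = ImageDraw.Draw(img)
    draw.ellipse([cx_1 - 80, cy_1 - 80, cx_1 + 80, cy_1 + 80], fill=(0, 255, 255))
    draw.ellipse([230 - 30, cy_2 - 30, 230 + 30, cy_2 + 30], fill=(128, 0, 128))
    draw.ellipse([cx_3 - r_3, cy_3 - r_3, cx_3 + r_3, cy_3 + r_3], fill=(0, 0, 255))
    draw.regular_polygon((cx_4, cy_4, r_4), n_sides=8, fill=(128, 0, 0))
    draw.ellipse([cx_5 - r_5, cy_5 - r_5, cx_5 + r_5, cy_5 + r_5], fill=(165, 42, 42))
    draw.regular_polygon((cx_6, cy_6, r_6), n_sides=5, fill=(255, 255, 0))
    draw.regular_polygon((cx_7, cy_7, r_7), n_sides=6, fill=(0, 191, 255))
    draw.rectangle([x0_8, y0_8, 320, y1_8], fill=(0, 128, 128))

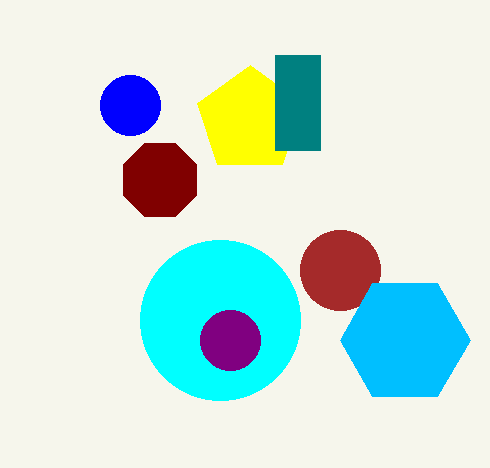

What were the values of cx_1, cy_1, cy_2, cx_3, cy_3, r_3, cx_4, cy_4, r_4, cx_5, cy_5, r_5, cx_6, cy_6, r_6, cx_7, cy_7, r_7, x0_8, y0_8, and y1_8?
cx_1 = 220
cy_1 = 320
cy_2 = 340
cx_3 = 130
cy_3 = 105
r_3 = 30
cx_4 = 160
cy_4 = 180
r_4 = 40
cx_5 = 340
cy_5 = 270
r_5 = 40
cx_6 = 250
cy_6 = 120
r_6 = 55
cx_7 = 405
cy_7 = 340
r_7 = 65
x0_8 = 275
y0_8 = 55
y1_8 = 150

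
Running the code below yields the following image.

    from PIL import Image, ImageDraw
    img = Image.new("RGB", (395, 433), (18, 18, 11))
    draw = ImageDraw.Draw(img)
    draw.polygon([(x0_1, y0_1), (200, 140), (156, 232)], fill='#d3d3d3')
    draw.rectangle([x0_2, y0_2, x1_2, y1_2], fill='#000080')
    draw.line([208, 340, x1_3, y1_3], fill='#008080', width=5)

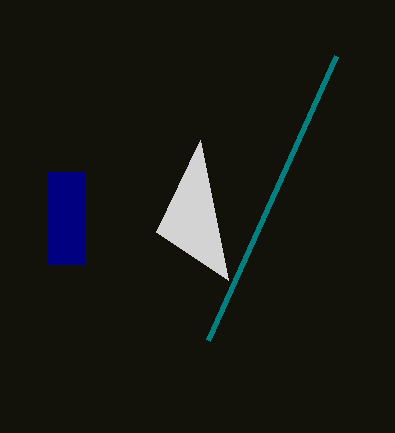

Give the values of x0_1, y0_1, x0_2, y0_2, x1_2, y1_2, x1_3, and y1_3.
x0_1 = 228; y0_1 = 280; x0_2 = 48; y0_2 = 172; x1_2 = 84; y1_2 = 264; x1_3 = 336; y1_3 = 56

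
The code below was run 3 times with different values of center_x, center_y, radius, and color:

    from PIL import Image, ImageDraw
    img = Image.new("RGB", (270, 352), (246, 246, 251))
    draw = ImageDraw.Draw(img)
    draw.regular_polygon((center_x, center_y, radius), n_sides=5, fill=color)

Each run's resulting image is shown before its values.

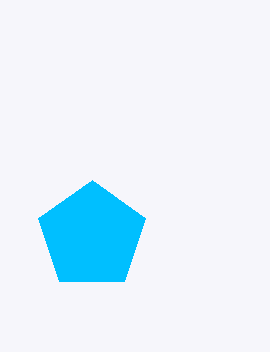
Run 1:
center_x = 92
center_y = 236
radius = 56
color = 'deepskyblue'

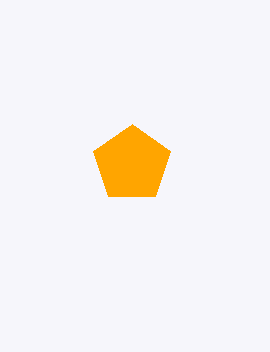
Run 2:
center_x = 132
center_y = 164
radius = 40
color = 'orange'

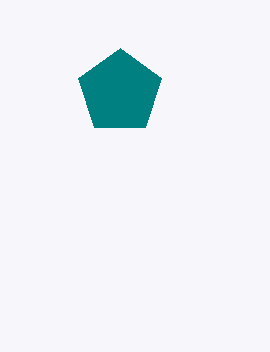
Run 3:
center_x = 120
center_y = 92
radius = 44
color = 'teal'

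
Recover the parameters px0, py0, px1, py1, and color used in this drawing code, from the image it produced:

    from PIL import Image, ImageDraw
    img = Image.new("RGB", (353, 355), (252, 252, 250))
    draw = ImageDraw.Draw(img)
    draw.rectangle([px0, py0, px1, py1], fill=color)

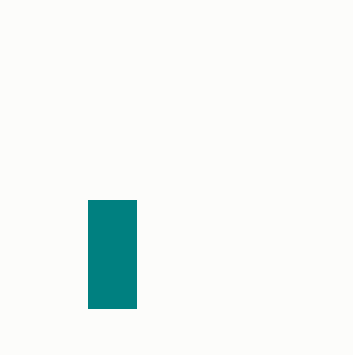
px0 = 88
py0 = 200
px1 = 136
py1 = 308
color = 'teal'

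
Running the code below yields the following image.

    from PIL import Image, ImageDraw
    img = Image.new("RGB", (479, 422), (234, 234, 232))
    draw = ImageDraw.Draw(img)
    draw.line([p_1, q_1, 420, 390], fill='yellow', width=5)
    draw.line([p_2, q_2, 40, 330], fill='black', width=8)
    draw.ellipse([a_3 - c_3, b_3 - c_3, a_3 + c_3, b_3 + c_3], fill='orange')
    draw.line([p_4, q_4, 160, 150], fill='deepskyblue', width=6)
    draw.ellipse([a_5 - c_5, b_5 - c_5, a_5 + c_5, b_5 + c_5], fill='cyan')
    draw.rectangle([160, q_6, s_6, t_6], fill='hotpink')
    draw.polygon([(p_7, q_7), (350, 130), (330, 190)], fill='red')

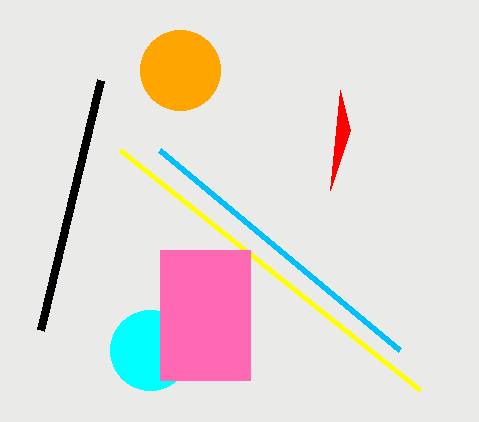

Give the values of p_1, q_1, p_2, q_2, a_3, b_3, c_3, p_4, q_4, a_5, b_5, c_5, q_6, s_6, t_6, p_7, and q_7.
p_1 = 120
q_1 = 150
p_2 = 100
q_2 = 80
a_3 = 180
b_3 = 70
c_3 = 40
p_4 = 400
q_4 = 350
a_5 = 150
b_5 = 350
c_5 = 40
q_6 = 250
s_6 = 250
t_6 = 380
p_7 = 340
q_7 = 90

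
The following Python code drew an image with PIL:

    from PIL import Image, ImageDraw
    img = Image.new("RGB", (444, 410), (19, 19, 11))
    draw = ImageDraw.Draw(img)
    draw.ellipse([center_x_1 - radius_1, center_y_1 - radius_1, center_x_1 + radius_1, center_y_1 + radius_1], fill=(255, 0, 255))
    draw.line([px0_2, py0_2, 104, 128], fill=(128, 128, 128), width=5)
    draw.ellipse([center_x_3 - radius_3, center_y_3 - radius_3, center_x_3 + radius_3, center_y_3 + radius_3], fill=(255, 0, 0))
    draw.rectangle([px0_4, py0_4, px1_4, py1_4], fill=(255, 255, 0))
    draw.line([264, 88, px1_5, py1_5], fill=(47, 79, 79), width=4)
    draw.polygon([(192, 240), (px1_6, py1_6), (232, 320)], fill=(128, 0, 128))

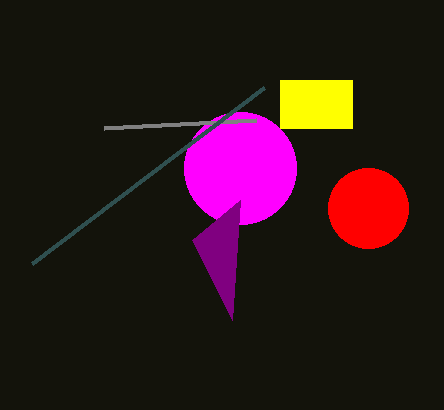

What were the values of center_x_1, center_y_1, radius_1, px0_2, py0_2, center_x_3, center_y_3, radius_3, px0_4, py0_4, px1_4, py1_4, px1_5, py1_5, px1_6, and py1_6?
center_x_1 = 240; center_y_1 = 168; radius_1 = 56; px0_2 = 256; py0_2 = 120; center_x_3 = 368; center_y_3 = 208; radius_3 = 40; px0_4 = 280; py0_4 = 80; px1_4 = 352; py1_4 = 128; px1_5 = 32; py1_5 = 264; px1_6 = 240; py1_6 = 200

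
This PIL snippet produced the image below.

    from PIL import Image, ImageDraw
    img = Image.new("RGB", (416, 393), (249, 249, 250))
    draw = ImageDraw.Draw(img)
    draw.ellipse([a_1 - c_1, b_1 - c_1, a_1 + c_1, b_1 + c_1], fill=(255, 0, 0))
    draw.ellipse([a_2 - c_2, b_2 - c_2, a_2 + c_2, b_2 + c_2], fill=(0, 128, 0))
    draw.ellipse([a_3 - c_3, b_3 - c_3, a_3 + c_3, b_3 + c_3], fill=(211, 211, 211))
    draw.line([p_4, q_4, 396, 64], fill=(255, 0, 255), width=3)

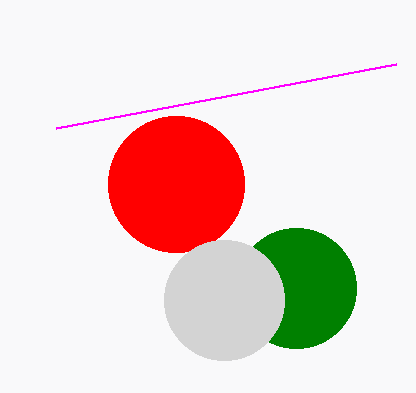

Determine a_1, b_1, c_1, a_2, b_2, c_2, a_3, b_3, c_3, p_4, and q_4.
a_1 = 176, b_1 = 184, c_1 = 68, a_2 = 296, b_2 = 288, c_2 = 60, a_3 = 224, b_3 = 300, c_3 = 60, p_4 = 56, q_4 = 128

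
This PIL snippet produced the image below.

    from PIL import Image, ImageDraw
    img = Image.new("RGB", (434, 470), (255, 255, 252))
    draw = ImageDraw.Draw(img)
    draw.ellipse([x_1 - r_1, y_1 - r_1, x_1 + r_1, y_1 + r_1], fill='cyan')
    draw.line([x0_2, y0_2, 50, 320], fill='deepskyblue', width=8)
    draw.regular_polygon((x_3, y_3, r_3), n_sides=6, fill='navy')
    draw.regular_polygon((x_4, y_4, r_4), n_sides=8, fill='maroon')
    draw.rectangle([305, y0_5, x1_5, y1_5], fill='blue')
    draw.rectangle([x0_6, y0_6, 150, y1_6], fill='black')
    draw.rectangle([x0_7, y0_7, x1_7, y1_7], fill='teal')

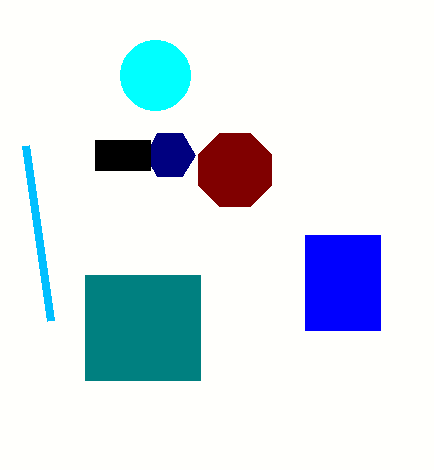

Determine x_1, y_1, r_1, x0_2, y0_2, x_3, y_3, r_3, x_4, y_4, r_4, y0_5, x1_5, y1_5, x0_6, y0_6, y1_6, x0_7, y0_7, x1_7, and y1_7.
x_1 = 155; y_1 = 75; r_1 = 35; x0_2 = 25; y0_2 = 145; x_3 = 170; y_3 = 155; r_3 = 25; x_4 = 235; y_4 = 170; r_4 = 40; y0_5 = 235; x1_5 = 380; y1_5 = 330; x0_6 = 95; y0_6 = 140; y1_6 = 170; x0_7 = 85; y0_7 = 275; x1_7 = 200; y1_7 = 380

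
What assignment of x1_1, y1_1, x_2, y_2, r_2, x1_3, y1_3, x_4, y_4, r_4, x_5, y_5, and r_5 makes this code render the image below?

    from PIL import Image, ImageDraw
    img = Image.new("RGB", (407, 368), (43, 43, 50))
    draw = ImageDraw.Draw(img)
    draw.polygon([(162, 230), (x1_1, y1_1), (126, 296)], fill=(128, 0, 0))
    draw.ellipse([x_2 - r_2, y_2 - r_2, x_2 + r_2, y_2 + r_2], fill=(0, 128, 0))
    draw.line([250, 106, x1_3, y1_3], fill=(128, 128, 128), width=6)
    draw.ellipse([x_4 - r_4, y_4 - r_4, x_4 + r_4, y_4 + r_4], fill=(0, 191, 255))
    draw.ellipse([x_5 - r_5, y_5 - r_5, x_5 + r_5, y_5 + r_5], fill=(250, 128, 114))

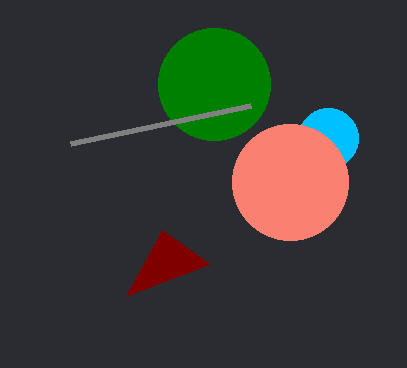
x1_1 = 210, y1_1 = 264, x_2 = 214, y_2 = 84, r_2 = 56, x1_3 = 70, y1_3 = 144, x_4 = 328, y_4 = 138, r_4 = 30, x_5 = 290, y_5 = 182, r_5 = 58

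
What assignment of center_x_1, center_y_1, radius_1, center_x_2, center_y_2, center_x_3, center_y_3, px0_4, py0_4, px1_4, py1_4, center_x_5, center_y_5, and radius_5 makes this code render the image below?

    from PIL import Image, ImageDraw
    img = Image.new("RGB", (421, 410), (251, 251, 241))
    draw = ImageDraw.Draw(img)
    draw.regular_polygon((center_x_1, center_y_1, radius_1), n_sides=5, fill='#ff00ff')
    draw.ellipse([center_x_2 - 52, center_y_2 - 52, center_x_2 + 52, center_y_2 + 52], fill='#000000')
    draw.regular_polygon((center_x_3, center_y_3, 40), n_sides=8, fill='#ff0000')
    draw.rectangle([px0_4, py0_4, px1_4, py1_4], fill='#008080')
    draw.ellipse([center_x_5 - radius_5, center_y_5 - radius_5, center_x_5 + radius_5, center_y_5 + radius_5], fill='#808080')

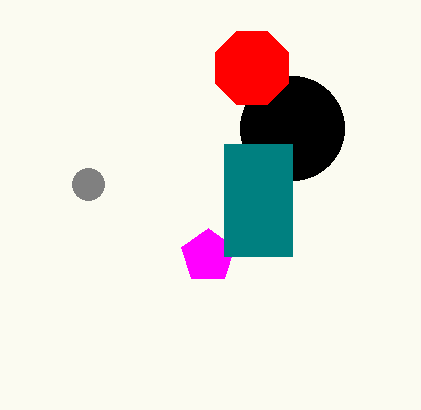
center_x_1 = 208
center_y_1 = 256
radius_1 = 28
center_x_2 = 292
center_y_2 = 128
center_x_3 = 252
center_y_3 = 68
px0_4 = 224
py0_4 = 144
px1_4 = 292
py1_4 = 256
center_x_5 = 88
center_y_5 = 184
radius_5 = 16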